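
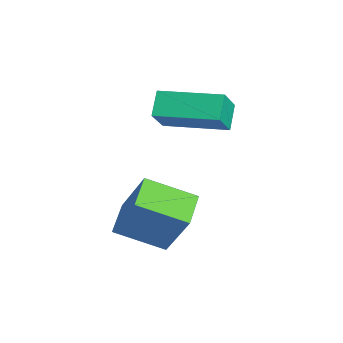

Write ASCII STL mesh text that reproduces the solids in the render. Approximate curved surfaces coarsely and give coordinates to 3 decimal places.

solid 
facet normal -0.542 -0.835 -0.095
outer loop
vertex -2.918 -3.141 2.32
vertex -3.462 -2.699 1.538
vertex -2.369 -3.435 1.772
endloop
endfacet
facet normal 0.518 -0.421 0.745
outer loop
vertex -1.398 -1.941 1.942
vertex -2.918 -3.141 2.32
vertex -2.369 -3.435 1.772
endloop
endfacet
facet normal -0.542 -0.835 -0.095
outer loop
vertex -2.369 -3.435 1.772
vertex -3.462 -2.699 1.538
vertex -2.913 -2.993 0.99
endloop
endfacet
facet normal 0.662 -0.355 -0.661
outer loop
vertex -2.913 -2.993 0.99
vertex -1.398 -1.941 1.942
vertex -2.369 -3.435 1.772
endloop
endfacet
facet normal -0.662 0.355 0.661
outer loop
vertex -2.918 -3.141 2.32
vertex -2.491 -1.205 1.708
vertex -3.462 -2.699 1.538
endloop
endfacet
facet normal 0.518 -0.421 0.745
outer loop
vertex -1.947 -1.647 2.49
vertex -2.918 -3.141 2.32
vertex -1.398 -1.941 1.942
endloop
endfacet
facet normal -0.662 0.355 0.661
outer loop
vertex -1.947 -1.647 2.49
vertex -2.491 -1.205 1.708
vertex -2.918 -3.141 2.32
endloop
endfacet
facet normal -0.518 0.421 -0.745
outer loop
vertex -3.462 -2.699 1.538
vertex -2.491 -1.205 1.708
vertex -2.913 -2.993 0.99
endloop
endfacet
facet normal 0.662 -0.355 -0.661
outer loop
vertex -1.942 -1.499 1.16
vertex -1.398 -1.941 1.942
vertex -2.913 -2.993 0.99
endloop
endfacet
facet normal -0.518 0.421 -0.745
outer loop
vertex -2.913 -2.993 0.99
vertex -2.491 -1.205 1.708
vertex -1.942 -1.499 1.16
endloop
endfacet
facet normal 0.542 0.835 0.095
outer loop
vertex -1.942 -1.499 1.16
vertex -1.947 -1.647 2.49
vertex -1.398 -1.941 1.942
endloop
endfacet
facet normal 0.542 0.835 0.095
outer loop
vertex -2.491 -1.205 1.708
vertex -1.947 -1.647 2.49
vertex -1.942 -1.499 1.16
endloop
endfacet
facet normal -0.451 -0.228 -0.863
outer loop
vertex -0.522 -4.957 -1.041
vertex -1.358 -4.485 -0.729
vertex -0.039 -3.718 -1.621
endloop
endfacet
facet normal 0.828 -0.467 -0.309
outer loop
vertex 0.718 -3.335 -0.171
vertex -0.522 -4.957 -1.041
vertex -0.039 -3.718 -1.621
endloop
endfacet
facet normal -0.451 -0.228 -0.863
outer loop
vertex -0.039 -3.718 -1.621
vertex -1.358 -4.485 -0.729
vertex -0.876 -3.246 -1.308
endloop
endfacet
facet normal 0.333 0.854 -0.399
outer loop
vertex -0.876 -3.246 -1.308
vertex 0.718 -3.335 -0.171
vertex -0.039 -3.718 -1.621
endloop
endfacet
facet normal -0.333 -0.854 0.399
outer loop
vertex -0.522 -4.957 -1.041
vertex -0.601 -4.102 0.721
vertex -1.358 -4.485 -0.729
endloop
endfacet
facet normal 0.828 -0.467 -0.310
outer loop
vertex 0.236 -4.574 0.408
vertex -0.522 -4.957 -1.041
vertex 0.718 -3.335 -0.171
endloop
endfacet
facet normal -0.332 -0.854 0.400
outer loop
vertex 0.236 -4.574 0.408
vertex -0.601 -4.102 0.721
vertex -0.522 -4.957 -1.041
endloop
endfacet
facet normal -0.829 0.467 0.309
outer loop
vertex -1.358 -4.485 -0.729
vertex -0.601 -4.102 0.721
vertex -0.876 -3.246 -1.308
endloop
endfacet
facet normal 0.333 0.854 -0.400
outer loop
vertex -0.118 -2.863 0.141
vertex 0.718 -3.335 -0.171
vertex -0.876 -3.246 -1.308
endloop
endfacet
facet normal -0.828 0.468 0.310
outer loop
vertex -0.876 -3.246 -1.308
vertex -0.601 -4.102 0.721
vertex -0.118 -2.863 0.141
endloop
endfacet
facet normal 0.451 0.228 0.863
outer loop
vertex -0.118 -2.863 0.141
vertex 0.236 -4.574 0.408
vertex 0.718 -3.335 -0.171
endloop
endfacet
facet normal 0.451 0.228 0.863
outer loop
vertex -0.601 -4.102 0.721
vertex 0.236 -4.574 0.408
vertex -0.118 -2.863 0.141
endloop
endfacet

endsolid


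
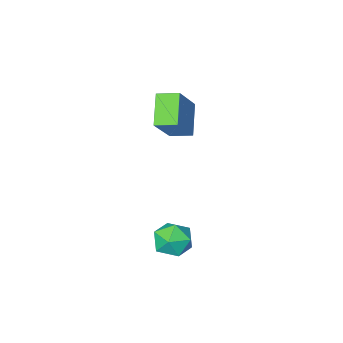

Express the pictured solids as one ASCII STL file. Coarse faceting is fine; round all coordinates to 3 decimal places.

solid 
facet normal -0.711 0.674 0.201
outer loop
vertex -2.626 -4.475 -1.043
vertex -1.622 -3.818 0.299
vertex -2.029 -3.582 -1.926
endloop
endfacet
facet normal -0.557 -0.365 -0.746
outer loop
vertex -1.418 -4.162 -2.099
vertex -2.626 -4.475 -1.043
vertex -2.029 -3.582 -1.926
endloop
endfacet
facet normal -0.711 0.674 0.202
outer loop
vertex -2.029 -3.582 -1.926
vertex -1.622 -3.818 0.299
vertex -1.026 -2.925 -0.584
endloop
endfacet
facet normal 0.429 0.642 -0.635
outer loop
vertex -1.026 -2.925 -0.584
vertex -1.418 -4.162 -2.099
vertex -2.029 -3.582 -1.926
endloop
endfacet
facet normal -0.429 -0.642 0.635
outer loop
vertex -2.626 -4.475 -1.043
vertex -1.011 -4.398 0.126
vertex -1.622 -3.818 0.299
endloop
endfacet
facet normal -0.557 -0.365 -0.746
outer loop
vertex -2.014 -5.055 -1.216
vertex -2.626 -4.475 -1.043
vertex -1.418 -4.162 -2.099
endloop
endfacet
facet normal -0.429 -0.642 0.635
outer loop
vertex -2.014 -5.055 -1.216
vertex -1.011 -4.398 0.126
vertex -2.626 -4.475 -1.043
endloop
endfacet
facet normal 0.558 0.365 0.746
outer loop
vertex -1.622 -3.818 0.299
vertex -1.011 -4.398 0.126
vertex -1.026 -2.925 -0.584
endloop
endfacet
facet normal 0.429 0.642 -0.635
outer loop
vertex -0.414 -3.505 -0.757
vertex -1.418 -4.162 -2.099
vertex -1.026 -2.925 -0.584
endloop
endfacet
facet normal 0.557 0.365 0.746
outer loop
vertex -1.026 -2.925 -0.584
vertex -1.011 -4.398 0.126
vertex -0.414 -3.505 -0.757
endloop
endfacet
facet normal 0.711 -0.674 -0.202
outer loop
vertex -0.414 -3.505 -0.757
vertex -2.014 -5.055 -1.216
vertex -1.418 -4.162 -2.099
endloop
endfacet
facet normal 0.711 -0.674 -0.201
outer loop
vertex -1.011 -4.398 0.126
vertex -2.014 -5.055 -1.216
vertex -0.414 -3.505 -0.757
endloop
endfacet
facet normal 0.506 0.091 0.858
outer loop
vertex 1.279 0.461 -3.442
vertex 0.755 0.01 -3.085
vertex 1.38 -0.311 -3.42
endloop
endfacet
facet normal 0.946 0.132 0.296
outer loop
vertex 1.279 0.461 -3.442
vertex 1.38 -0.311 -3.42
vertex 1.53 0.083 -4.075
endloop
endfacet
facet normal 0.730 0.674 -0.113
outer loop
vertex 1.279 0.461 -3.442
vertex 1.53 0.083 -4.075
vertex 0.998 0.647 -4.143
endloop
endfacet
facet normal 0.155 0.968 0.195
outer loop
vertex 1.279 0.461 -3.442
vertex 0.998 0.647 -4.143
vertex 0.519 0.601 -3.532
endloop
endfacet
facet normal 0.018 0.608 0.794
outer loop
vertex 1.279 0.461 -3.442
vertex 0.519 0.601 -3.532
vertex 0.755 0.01 -3.085
endloop
endfacet
facet normal 0.879 -0.470 -0.082
outer loop
vertex 1.53 0.083 -4.075
vertex 1.38 -0.311 -3.42
vertex 1.161 -0.601 -4.108
endloop
endfacet
facet normal 0.167 -0.537 0.827
outer loop
vertex 1.38 -0.311 -3.42
vertex 0.755 0.01 -3.085
vertex 0.682 -0.647 -3.497
endloop
endfacet
facet normal -0.621 0.300 0.724
outer loop
vertex 0.755 0.01 -3.085
vertex 0.519 0.601 -3.532
vertex 0.15 -0.083 -3.565
endloop
endfacet
facet normal -0.398 0.884 -0.246
outer loop
vertex 0.519 0.601 -3.532
vertex 0.998 0.647 -4.143
vertex 0.3 0.311 -4.22
endloop
endfacet
facet normal 0.528 0.408 -0.745
outer loop
vertex 0.998 0.647 -4.143
vertex 1.53 0.083 -4.075
vertex 0.925 -0.01 -4.555
endloop
endfacet
facet normal -0.155 -0.968 -0.195
outer loop
vertex 0.401 -0.461 -4.198
vertex 1.161 -0.601 -4.108
vertex 0.682 -0.647 -3.497
endloop
endfacet
facet normal -0.730 -0.674 0.113
outer loop
vertex 0.401 -0.461 -4.198
vertex 0.682 -0.647 -3.497
vertex 0.15 -0.083 -3.565
endloop
endfacet
facet normal -0.946 -0.132 -0.296
outer loop
vertex 0.401 -0.461 -4.198
vertex 0.15 -0.083 -3.565
vertex 0.3 0.311 -4.22
endloop
endfacet
facet normal -0.506 -0.091 -0.858
outer loop
vertex 0.401 -0.461 -4.198
vertex 0.3 0.311 -4.22
vertex 0.925 -0.01 -4.555
endloop
endfacet
facet normal -0.018 -0.608 -0.794
outer loop
vertex 0.401 -0.461 -4.198
vertex 0.925 -0.01 -4.555
vertex 1.161 -0.601 -4.108
endloop
endfacet
facet normal 0.398 -0.884 0.246
outer loop
vertex 0.682 -0.647 -3.497
vertex 1.161 -0.601 -4.108
vertex 1.38 -0.311 -3.42
endloop
endfacet
facet normal -0.528 -0.408 0.745
outer loop
vertex 0.15 -0.083 -3.565
vertex 0.682 -0.647 -3.497
vertex 0.755 0.01 -3.085
endloop
endfacet
facet normal -0.879 0.470 0.082
outer loop
vertex 0.3 0.311 -4.22
vertex 0.15 -0.083 -3.565
vertex 0.519 0.601 -3.532
endloop
endfacet
facet normal -0.167 0.537 -0.827
outer loop
vertex 0.925 -0.01 -4.555
vertex 0.3 0.311 -4.22
vertex 0.998 0.647 -4.143
endloop
endfacet
facet normal 0.621 -0.300 -0.724
outer loop
vertex 1.161 -0.601 -4.108
vertex 0.925 -0.01 -4.555
vertex 1.53 0.083 -4.075
endloop
endfacet

endsolid


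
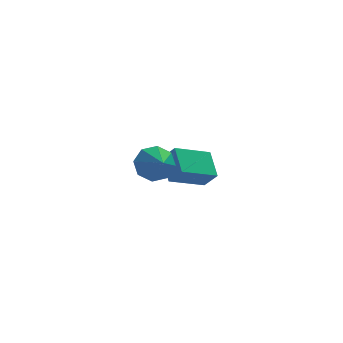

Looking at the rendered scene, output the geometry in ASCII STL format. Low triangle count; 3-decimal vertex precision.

solid 
facet normal -0.504 0.410 -0.760
outer loop
vertex 0.296 2.691 -4.129
vertex 0.076 4.145 -3.199
vertex 2.159 3.487 -4.934
endloop
endfacet
facet normal 0.126 -0.836 -0.534
outer loop
vertex 2.764 2.995 -4.021
vertex 0.296 2.691 -4.129
vertex 2.159 3.487 -4.934
endloop
endfacet
facet normal -0.504 0.410 -0.760
outer loop
vertex 2.159 3.487 -4.934
vertex 0.076 4.145 -3.199
vertex 1.939 4.941 -4.004
endloop
endfacet
facet normal 0.854 0.365 -0.369
outer loop
vertex 1.939 4.941 -4.004
vertex 2.764 2.995 -4.021
vertex 2.159 3.487 -4.934
endloop
endfacet
facet normal -0.854 -0.365 0.369
outer loop
vertex 0.296 2.691 -4.129
vertex 0.681 3.653 -2.286
vertex 0.076 4.145 -3.199
endloop
endfacet
facet normal 0.126 -0.836 -0.534
outer loop
vertex 0.901 2.199 -3.216
vertex 0.296 2.691 -4.129
vertex 2.764 2.995 -4.021
endloop
endfacet
facet normal -0.854 -0.365 0.369
outer loop
vertex 0.901 2.199 -3.216
vertex 0.681 3.653 -2.286
vertex 0.296 2.691 -4.129
endloop
endfacet
facet normal -0.126 0.836 0.534
outer loop
vertex 0.076 4.145 -3.199
vertex 0.681 3.653 -2.286
vertex 1.939 4.941 -4.004
endloop
endfacet
facet normal 0.854 0.365 -0.369
outer loop
vertex 2.544 4.449 -3.091
vertex 2.764 2.995 -4.021
vertex 1.939 4.941 -4.004
endloop
endfacet
facet normal -0.126 0.836 0.534
outer loop
vertex 1.939 4.941 -4.004
vertex 0.681 3.653 -2.286
vertex 2.544 4.449 -3.091
endloop
endfacet
facet normal 0.504 -0.410 0.760
outer loop
vertex 2.544 4.449 -3.091
vertex 0.901 2.199 -3.216
vertex 2.764 2.995 -4.021
endloop
endfacet
facet normal 0.504 -0.410 0.760
outer loop
vertex 0.681 3.653 -2.286
vertex 0.901 2.199 -3.216
vertex 2.544 4.449 -3.091
endloop
endfacet
facet normal -0.262 0.843 -0.470
outer loop
vertex -0.167 -2.441 -1.056
vertex -0.757 -2.165 -0.232
vertex 0.243 -2.011 -0.514
endloop
endfacet
facet normal 0.802 -0.579 -0.147
outer loop
vertex -0.167 -2.441 -1.056
vertex 0.243 -2.011 -0.514
vertex -0.443 -3.175 0.332
endloop
endfacet
facet normal -0.263 0.842 -0.471
outer loop
vertex 0.243 -2.011 -0.514
vertex -0.757 -2.165 -0.232
vertex 0.066 -1.671 0.192
endloop
endfacet
facet normal 0.895 -0.270 0.354
outer loop
vertex 0.243 -2.011 -0.514
vertex 0.066 -1.671 0.192
vertex -0.443 -3.175 0.332
endloop
endfacet
facet normal -0.263 0.842 -0.471
outer loop
vertex 0.066 -1.671 0.192
vertex -0.757 -2.165 -0.232
vertex -0.592 -1.62 0.65
endloop
endfacet
facet normal 0.562 -0.114 0.820
outer loop
vertex 0.066 -1.671 0.192
vertex -0.592 -1.62 0.65
vertex -0.443 -3.175 0.332
endloop
endfacet
facet normal -0.262 0.842 -0.471
outer loop
vertex -0.592 -1.62 0.65
vertex -0.757 -2.165 -0.232
vertex -1.347 -1.888 0.591
endloop
endfacet
facet normal -0.005 -0.201 0.980
outer loop
vertex -0.592 -1.62 0.65
vertex -1.347 -1.888 0.591
vertex -0.443 -3.175 0.332
endloop
endfacet
facet normal -0.261 0.843 -0.471
outer loop
vertex -1.347 -1.888 0.591
vertex -0.757 -2.165 -0.232
vertex -1.757 -2.318 0.049
endloop
endfacet
facet normal -0.473 -0.481 0.739
outer loop
vertex -1.347 -1.888 0.591
vertex -1.757 -2.318 0.049
vertex -0.443 -3.175 0.332
endloop
endfacet
facet normal -0.261 0.843 -0.471
outer loop
vertex -1.757 -2.318 0.049
vertex -0.757 -2.165 -0.232
vertex -1.581 -2.658 -0.657
endloop
endfacet
facet normal -0.566 -0.789 0.239
outer loop
vertex -1.757 -2.318 0.049
vertex -1.581 -2.658 -0.657
vertex -0.443 -3.175 0.332
endloop
endfacet
facet normal -0.262 0.843 -0.470
outer loop
vertex -1.581 -2.658 -0.657
vertex -0.757 -2.165 -0.232
vertex -0.922 -2.709 -1.115
endloop
endfacet
facet normal -0.232 -0.946 -0.228
outer loop
vertex -1.581 -2.658 -0.657
vertex -0.922 -2.709 -1.115
vertex -0.443 -3.175 0.332
endloop
endfacet
facet normal -0.262 0.843 -0.470
outer loop
vertex -0.922 -2.709 -1.115
vertex -0.757 -2.165 -0.232
vertex -0.167 -2.441 -1.056
endloop
endfacet
facet normal 0.335 -0.859 -0.388
outer loop
vertex -0.922 -2.709 -1.115
vertex -0.167 -2.441 -1.056
vertex -0.443 -3.175 0.332
endloop
endfacet

endsolid


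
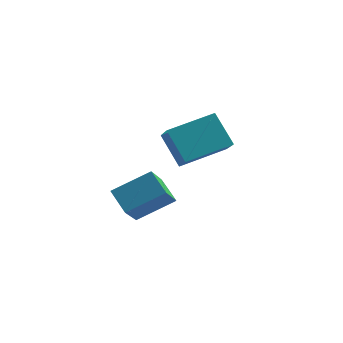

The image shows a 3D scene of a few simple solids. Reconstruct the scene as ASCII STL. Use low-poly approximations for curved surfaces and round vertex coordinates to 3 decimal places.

solid 
facet normal -0.798 -0.381 -0.467
outer loop
vertex 1.534 -3.555 -0.526
vertex 0.864 -2.884 0.071
vertex 1.663 -2.371 -1.711
endloop
endfacet
facet normal 0.597 -0.599 -0.533
outer loop
vertex 2.996 -1.736 -0.931
vertex 1.534 -3.555 -0.526
vertex 1.663 -2.371 -1.711
endloop
endfacet
facet normal -0.798 -0.380 -0.467
outer loop
vertex 1.663 -2.371 -1.711
vertex 0.864 -2.884 0.071
vertex 0.994 -1.701 -1.114
endloop
endfacet
facet normal 0.077 0.705 -0.705
outer loop
vertex 0.994 -1.701 -1.114
vertex 2.996 -1.736 -0.931
vertex 1.663 -2.371 -1.711
endloop
endfacet
facet normal -0.077 -0.705 0.705
outer loop
vertex 1.534 -3.555 -0.526
vertex 2.197 -2.249 0.851
vertex 0.864 -2.884 0.071
endloop
endfacet
facet normal 0.598 -0.599 -0.533
outer loop
vertex 2.866 -2.919 0.254
vertex 1.534 -3.555 -0.526
vertex 2.996 -1.736 -0.931
endloop
endfacet
facet normal -0.076 -0.705 0.705
outer loop
vertex 2.866 -2.919 0.254
vertex 2.197 -2.249 0.851
vertex 1.534 -3.555 -0.526
endloop
endfacet
facet normal -0.597 0.599 0.533
outer loop
vertex 0.864 -2.884 0.071
vertex 2.197 -2.249 0.851
vertex 0.994 -1.701 -1.114
endloop
endfacet
facet normal 0.077 0.704 -0.706
outer loop
vertex 2.326 -1.065 -0.334
vertex 2.996 -1.736 -0.931
vertex 0.994 -1.701 -1.114
endloop
endfacet
facet normal -0.598 0.599 0.533
outer loop
vertex 0.994 -1.701 -1.114
vertex 2.197 -2.249 0.851
vertex 2.326 -1.065 -0.334
endloop
endfacet
facet normal 0.798 0.381 0.468
outer loop
vertex 2.326 -1.065 -0.334
vertex 2.866 -2.919 0.254
vertex 2.996 -1.736 -0.931
endloop
endfacet
facet normal 0.798 0.381 0.467
outer loop
vertex 2.197 -2.249 0.851
vertex 2.866 -2.919 0.254
vertex 2.326 -1.065 -0.334
endloop
endfacet
facet normal -0.800 -0.554 -0.233
outer loop
vertex 3.049 -0.292 0.199
vertex 2.219 0.422 1.352
vertex 2.631 0.696 -0.715
endloop
endfacet
facet normal 0.522 -0.449 -0.725
outer loop
vertex 4.221 1.798 -0.252
vertex 3.049 -0.292 0.199
vertex 2.631 0.696 -0.715
endloop
endfacet
facet normal -0.799 -0.554 -0.233
outer loop
vertex 2.631 0.696 -0.715
vertex 2.219 0.422 1.352
vertex 1.8 1.41 0.437
endloop
endfacet
facet normal -0.297 0.701 -0.649
outer loop
vertex 1.8 1.41 0.437
vertex 4.221 1.798 -0.252
vertex 2.631 0.696 -0.715
endloop
endfacet
facet normal 0.297 -0.701 0.648
outer loop
vertex 3.049 -0.292 0.199
vertex 3.809 1.524 1.815
vertex 2.219 0.422 1.352
endloop
endfacet
facet normal 0.523 -0.449 -0.725
outer loop
vertex 4.64 0.81 0.663
vertex 3.049 -0.292 0.199
vertex 4.221 1.798 -0.252
endloop
endfacet
facet normal 0.297 -0.701 0.648
outer loop
vertex 4.64 0.81 0.663
vertex 3.809 1.524 1.815
vertex 3.049 -0.292 0.199
endloop
endfacet
facet normal -0.522 0.449 0.725
outer loop
vertex 2.219 0.422 1.352
vertex 3.809 1.524 1.815
vertex 1.8 1.41 0.437
endloop
endfacet
facet normal -0.297 0.701 -0.648
outer loop
vertex 3.391 2.512 0.901
vertex 4.221 1.798 -0.252
vertex 1.8 1.41 0.437
endloop
endfacet
facet normal -0.523 0.449 0.725
outer loop
vertex 1.8 1.41 0.437
vertex 3.809 1.524 1.815
vertex 3.391 2.512 0.901
endloop
endfacet
facet normal 0.799 0.554 0.232
outer loop
vertex 3.391 2.512 0.901
vertex 4.64 0.81 0.663
vertex 4.221 1.798 -0.252
endloop
endfacet
facet normal 0.799 0.554 0.233
outer loop
vertex 3.809 1.524 1.815
vertex 4.64 0.81 0.663
vertex 3.391 2.512 0.901
endloop
endfacet

endsolid


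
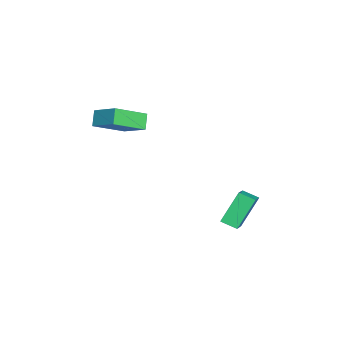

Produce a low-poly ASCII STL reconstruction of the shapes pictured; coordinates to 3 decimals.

solid 
facet normal -0.840 0.086 -0.536
outer loop
vertex -0.951 3.527 -2.018
vertex -0.654 4.404 -2.342
vertex -0.018 2.618 -3.627
endloop
endfacet
facet normal -0.302 -0.894 0.330
outer loop
vertex 1.754 2.436 -2.498
vertex -0.951 3.527 -2.018
vertex -0.018 2.618 -3.627
endloop
endfacet
facet normal -0.840 0.086 -0.535
outer loop
vertex -0.018 2.618 -3.627
vertex -0.654 4.404 -2.342
vertex 0.278 3.494 -3.951
endloop
endfacet
facet normal 0.450 -0.440 -0.777
outer loop
vertex 0.278 3.494 -3.951
vertex 1.754 2.436 -2.498
vertex -0.018 2.618 -3.627
endloop
endfacet
facet normal -0.450 0.440 0.777
outer loop
vertex -0.951 3.527 -2.018
vertex 1.118 4.222 -1.213
vertex -0.654 4.404 -2.342
endloop
endfacet
facet normal -0.302 -0.894 0.331
outer loop
vertex 0.822 3.346 -0.889
vertex -0.951 3.527 -2.018
vertex 1.754 2.436 -2.498
endloop
endfacet
facet normal -0.450 0.440 0.777
outer loop
vertex 0.822 3.346 -0.889
vertex 1.118 4.222 -1.213
vertex -0.951 3.527 -2.018
endloop
endfacet
facet normal 0.302 0.894 -0.330
outer loop
vertex -0.654 4.404 -2.342
vertex 1.118 4.222 -1.213
vertex 0.278 3.494 -3.951
endloop
endfacet
facet normal 0.450 -0.440 -0.777
outer loop
vertex 2.051 3.313 -2.822
vertex 1.754 2.436 -2.498
vertex 0.278 3.494 -3.951
endloop
endfacet
facet normal 0.302 0.894 -0.330
outer loop
vertex 0.278 3.494 -3.951
vertex 1.118 4.222 -1.213
vertex 2.051 3.313 -2.822
endloop
endfacet
facet normal 0.840 -0.087 0.536
outer loop
vertex 2.051 3.313 -2.822
vertex 0.822 3.346 -0.889
vertex 1.754 2.436 -2.498
endloop
endfacet
facet normal 0.840 -0.086 0.536
outer loop
vertex 1.118 4.222 -1.213
vertex 0.822 3.346 -0.889
vertex 2.051 3.313 -2.822
endloop
endfacet
facet normal -0.476 0.734 -0.484
outer loop
vertex -2.07 -2.675 2.893
vertex -1.096 -1.496 3.724
vertex -1.378 -2.719 2.145
endloop
endfacet
facet normal -0.560 -0.677 -0.478
outer loop
vertex -0.364 -4.284 3.176
vertex -2.07 -2.675 2.893
vertex -1.378 -2.719 2.145
endloop
endfacet
facet normal -0.475 0.735 -0.484
outer loop
vertex -1.378 -2.719 2.145
vertex -1.096 -1.496 3.724
vertex -0.404 -1.541 2.976
endloop
endfacet
facet normal 0.678 -0.044 -0.733
outer loop
vertex -0.404 -1.541 2.976
vertex -0.364 -4.284 3.176
vertex -1.378 -2.719 2.145
endloop
endfacet
facet normal -0.678 0.044 0.733
outer loop
vertex -2.07 -2.675 2.893
vertex -0.082 -3.061 4.755
vertex -1.096 -1.496 3.724
endloop
endfacet
facet normal -0.560 -0.677 -0.477
outer loop
vertex -1.056 -4.239 3.924
vertex -2.07 -2.675 2.893
vertex -0.364 -4.284 3.176
endloop
endfacet
facet normal -0.678 0.044 0.733
outer loop
vertex -1.056 -4.239 3.924
vertex -0.082 -3.061 4.755
vertex -2.07 -2.675 2.893
endloop
endfacet
facet normal 0.560 0.677 0.477
outer loop
vertex -1.096 -1.496 3.724
vertex -0.082 -3.061 4.755
vertex -0.404 -1.541 2.976
endloop
endfacet
facet normal 0.678 -0.044 -0.733
outer loop
vertex 0.61 -3.105 4.007
vertex -0.364 -4.284 3.176
vertex -0.404 -1.541 2.976
endloop
endfacet
facet normal 0.559 0.677 0.478
outer loop
vertex -0.404 -1.541 2.976
vertex -0.082 -3.061 4.755
vertex 0.61 -3.105 4.007
endloop
endfacet
facet normal 0.476 -0.734 0.484
outer loop
vertex 0.61 -3.105 4.007
vertex -1.056 -4.239 3.924
vertex -0.364 -4.284 3.176
endloop
endfacet
facet normal 0.476 -0.735 0.484
outer loop
vertex -0.082 -3.061 4.755
vertex -1.056 -4.239 3.924
vertex 0.61 -3.105 4.007
endloop
endfacet

endsolid


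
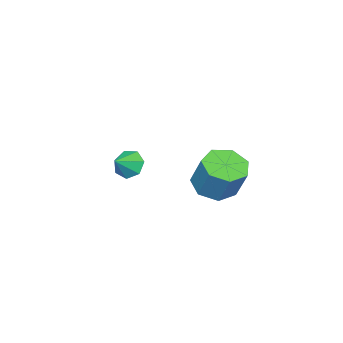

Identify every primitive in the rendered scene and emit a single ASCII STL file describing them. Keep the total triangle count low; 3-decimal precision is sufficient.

solid 
facet normal -0.205 -0.445 -0.872
outer loop
vertex 0.398 2.703 -0.9
vertex -0.261 2.059 -0.417
vertex -0.457 2.987 -0.844
endloop
endfacet
facet normal 0.247 0.839 -0.486
outer loop
vertex 0.398 2.703 -0.9
vertex -0.457 2.987 -0.844
vertex 0.759 3.485 0.634
endloop
endfacet
facet normal 0.247 0.839 -0.485
outer loop
vertex 0.759 3.485 0.634
vertex -0.457 2.987 -0.844
vertex -0.095 3.769 0.691
endloop
endfacet
facet normal 0.206 0.444 0.872
outer loop
vertex 0.759 3.485 0.634
vertex -0.095 3.769 0.691
vertex 0.101 2.841 1.117
endloop
endfacet
facet normal -0.206 -0.445 -0.872
outer loop
vertex -0.457 2.987 -0.844
vertex -0.261 2.059 -0.417
vertex -1.164 2.573 -0.466
endloop
endfacet
facet normal -0.586 0.769 -0.254
outer loop
vertex -0.457 2.987 -0.844
vertex -1.164 2.573 -0.466
vertex -0.095 3.769 0.691
endloop
endfacet
facet normal -0.587 0.769 -0.253
outer loop
vertex -0.095 3.769 0.691
vertex -1.164 2.573 -0.466
vertex -0.802 3.354 1.069
endloop
endfacet
facet normal 0.206 0.444 0.872
outer loop
vertex -0.095 3.769 0.691
vertex -0.802 3.354 1.069
vertex 0.101 2.841 1.117
endloop
endfacet
facet normal -0.205 -0.443 -0.872
outer loop
vertex -1.164 2.573 -0.466
vertex -0.261 2.059 -0.417
vertex -1.191 1.771 -0.052
endloop
endfacet
facet normal -0.978 0.120 0.169
outer loop
vertex -1.164 2.573 -0.466
vertex -1.191 1.771 -0.052
vertex -0.802 3.354 1.069
endloop
endfacet
facet normal -0.978 0.120 0.169
outer loop
vertex -0.802 3.354 1.069
vertex -1.191 1.771 -0.052
vertex -0.829 2.553 1.483
endloop
endfacet
facet normal 0.206 0.444 0.872
outer loop
vertex -0.802 3.354 1.069
vertex -0.829 2.553 1.483
vertex 0.101 2.841 1.117
endloop
endfacet
facet normal -0.205 -0.444 -0.872
outer loop
vertex -1.191 1.771 -0.052
vertex -0.261 2.059 -0.417
vertex -0.517 1.187 0.087
endloop
endfacet
facet normal -0.633 -0.619 0.465
outer loop
vertex -1.191 1.771 -0.052
vertex -0.517 1.187 0.087
vertex -0.829 2.553 1.483
endloop
endfacet
facet normal -0.633 -0.619 0.464
outer loop
vertex -0.829 2.553 1.483
vertex -0.517 1.187 0.087
vertex -0.156 1.969 1.622
endloop
endfacet
facet normal 0.206 0.444 0.872
outer loop
vertex -0.829 2.553 1.483
vertex -0.156 1.969 1.622
vertex 0.101 2.841 1.117
endloop
endfacet
facet normal -0.206 -0.444 -0.872
outer loop
vertex -0.517 1.187 0.087
vertex -0.261 2.059 -0.417
vertex 0.349 1.259 -0.154
endloop
endfacet
facet normal 0.188 -0.892 0.410
outer loop
vertex -0.517 1.187 0.087
vertex 0.349 1.259 -0.154
vertex -0.156 1.969 1.622
endloop
endfacet
facet normal 0.188 -0.892 0.410
outer loop
vertex -0.156 1.969 1.622
vertex 0.349 1.259 -0.154
vertex 0.711 2.041 1.381
endloop
endfacet
facet normal 0.205 0.444 0.872
outer loop
vertex -0.156 1.969 1.622
vertex 0.711 2.041 1.381
vertex 0.101 2.841 1.117
endloop
endfacet
facet normal -0.205 -0.443 -0.873
outer loop
vertex 0.349 1.259 -0.154
vertex -0.261 2.059 -0.417
vertex 0.757 1.934 -0.593
endloop
endfacet
facet normal 0.868 -0.494 0.047
outer loop
vertex 0.349 1.259 -0.154
vertex 0.757 1.934 -0.593
vertex 0.711 2.041 1.381
endloop
endfacet
facet normal 0.869 -0.493 0.047
outer loop
vertex 0.711 2.041 1.381
vertex 0.757 1.934 -0.593
vertex 1.118 2.716 0.942
endloop
endfacet
facet normal 0.205 0.444 0.872
outer loop
vertex 0.711 2.041 1.381
vertex 1.118 2.716 0.942
vertex 0.101 2.841 1.117
endloop
endfacet
facet normal -0.205 -0.444 -0.872
outer loop
vertex 0.757 1.934 -0.593
vertex -0.261 2.059 -0.417
vertex 0.398 2.703 -0.9
endloop
endfacet
facet normal 0.894 0.277 -0.351
outer loop
vertex 0.757 1.934 -0.593
vertex 0.398 2.703 -0.9
vertex 1.118 2.716 0.942
endloop
endfacet
facet normal 0.894 0.277 -0.352
outer loop
vertex 1.118 2.716 0.942
vertex 0.398 2.703 -0.9
vertex 0.759 3.485 0.634
endloop
endfacet
facet normal 0.205 0.445 0.872
outer loop
vertex 1.118 2.716 0.942
vertex 0.759 3.485 0.634
vertex 0.101 2.841 1.117
endloop
endfacet
facet normal -0.849 0.052 -0.527
outer loop
vertex 0.042 -2.236 -1.317
vertex -0.372 -2.412 -0.667
vertex -0.16 -1.701 -0.939
endloop
endfacet
facet normal 0.832 0.493 -0.253
outer loop
vertex 0.042 -2.236 -1.317
vertex -0.16 -1.701 -0.939
vertex 0.552 -2.468 -0.093
endloop
endfacet
facet normal -0.848 0.051 -0.527
outer loop
vertex -0.16 -1.701 -0.939
vertex -0.372 -2.412 -0.667
vertex -0.522 -1.701 -0.357
endloop
endfacet
facet normal 0.500 0.808 0.311
outer loop
vertex -0.16 -1.701 -0.939
vertex -0.522 -1.701 -0.357
vertex 0.552 -2.468 -0.093
endloop
endfacet
facet normal -0.848 0.051 -0.527
outer loop
vertex -0.522 -1.701 -0.357
vertex -0.372 -2.412 -0.667
vertex -0.771 -2.237 -0.008
endloop
endfacet
facet normal 0.141 0.493 0.858
outer loop
vertex -0.522 -1.701 -0.357
vertex -0.771 -2.237 -0.008
vertex 0.552 -2.468 -0.093
endloop
endfacet
facet normal -0.848 0.052 -0.527
outer loop
vertex -0.771 -2.237 -0.008
vertex -0.372 -2.412 -0.667
vertex -0.72 -2.904 -0.156
endloop
endfacet
facet normal 0.025 -0.215 0.976
outer loop
vertex -0.771 -2.237 -0.008
vertex -0.72 -2.904 -0.156
vertex 0.552 -2.468 -0.093
endloop
endfacet
facet normal -0.848 0.052 -0.527
outer loop
vertex -0.72 -2.904 -0.156
vertex -0.372 -2.412 -0.667
vertex -0.407 -3.201 -0.689
endloop
endfacet
facet normal 0.239 -0.782 0.576
outer loop
vertex -0.72 -2.904 -0.156
vertex -0.407 -3.201 -0.689
vertex 0.552 -2.468 -0.093
endloop
endfacet
facet normal -0.848 0.052 -0.527
outer loop
vertex -0.407 -3.201 -0.689
vertex -0.372 -2.412 -0.667
vertex -0.068 -2.904 -1.205
endloop
endfacet
facet normal 0.623 -0.781 -0.041
outer loop
vertex -0.407 -3.201 -0.689
vertex -0.068 -2.904 -1.205
vertex 0.552 -2.468 -0.093
endloop
endfacet
facet normal -0.849 0.051 -0.527
outer loop
vertex -0.068 -2.904 -1.205
vertex -0.372 -2.412 -0.667
vertex 0.042 -2.236 -1.317
endloop
endfacet
facet normal 0.886 -0.215 -0.410
outer loop
vertex -0.068 -2.904 -1.205
vertex 0.042 -2.236 -1.317
vertex 0.552 -2.468 -0.093
endloop
endfacet

endsolid


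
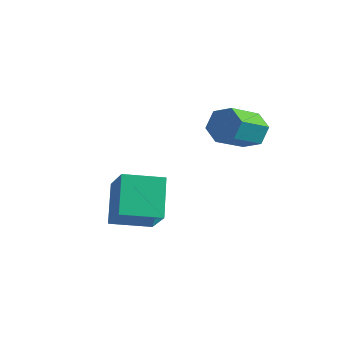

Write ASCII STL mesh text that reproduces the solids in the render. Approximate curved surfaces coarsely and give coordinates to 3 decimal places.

solid 
facet normal -0.682 -0.705 0.194
outer loop
vertex 0.445 -1.32 -1.283
vertex -0.873 -0.46 -2.792
vertex 1.33 -2.587 -2.778
endloop
endfacet
facet normal 0.604 -0.395 0.692
outer loop
vertex 2.633 -1.24 -3.148
vertex 0.445 -1.32 -1.283
vertex 1.33 -2.587 -2.778
endloop
endfacet
facet normal -0.682 -0.705 0.194
outer loop
vertex 1.33 -2.587 -2.778
vertex -0.873 -0.46 -2.792
vertex 0.012 -1.727 -4.287
endloop
endfacet
facet normal 0.412 -0.589 -0.695
outer loop
vertex 0.012 -1.727 -4.287
vertex 2.633 -1.24 -3.148
vertex 1.33 -2.587 -2.778
endloop
endfacet
facet normal -0.412 0.589 0.695
outer loop
vertex 0.445 -1.32 -1.283
vertex 0.43 0.887 -3.162
vertex -0.873 -0.46 -2.792
endloop
endfacet
facet normal 0.604 -0.395 0.692
outer loop
vertex 1.748 0.027 -1.653
vertex 0.445 -1.32 -1.283
vertex 2.633 -1.24 -3.148
endloop
endfacet
facet normal -0.412 0.589 0.695
outer loop
vertex 1.748 0.027 -1.653
vertex 0.43 0.887 -3.162
vertex 0.445 -1.32 -1.283
endloop
endfacet
facet normal -0.604 0.395 -0.692
outer loop
vertex -0.873 -0.46 -2.792
vertex 0.43 0.887 -3.162
vertex 0.012 -1.727 -4.287
endloop
endfacet
facet normal 0.412 -0.589 -0.695
outer loop
vertex 1.315 -0.38 -4.657
vertex 2.633 -1.24 -3.148
vertex 0.012 -1.727 -4.287
endloop
endfacet
facet normal -0.604 0.395 -0.692
outer loop
vertex 0.012 -1.727 -4.287
vertex 0.43 0.887 -3.162
vertex 1.315 -0.38 -4.657
endloop
endfacet
facet normal 0.682 0.705 -0.194
outer loop
vertex 1.315 -0.38 -4.657
vertex 1.748 0.027 -1.653
vertex 2.633 -1.24 -3.148
endloop
endfacet
facet normal 0.682 0.705 -0.194
outer loop
vertex 0.43 0.887 -3.162
vertex 1.748 0.027 -1.653
vertex 1.315 -0.38 -4.657
endloop
endfacet
facet normal 0.125 0.855 -0.504
outer loop
vertex 4.681 3.203 0.993
vertex 3.848 3.078 0.574
vertex 3.9 3.549 1.386
endloop
endfacet
facet normal 0.543 0.366 0.756
outer loop
vertex 4.681 3.203 0.993
vertex 3.9 3.549 1.386
vertex 4.444 1.587 1.945
endloop
endfacet
facet normal 0.543 0.366 0.756
outer loop
vertex 4.444 1.587 1.945
vertex 3.9 3.549 1.386
vertex 3.663 1.933 2.338
endloop
endfacet
facet normal -0.125 -0.855 0.504
outer loop
vertex 4.444 1.587 1.945
vertex 3.663 1.933 2.338
vertex 3.612 1.462 1.526
endloop
endfacet
facet normal 0.125 0.855 -0.504
outer loop
vertex 3.9 3.549 1.386
vertex 3.848 3.078 0.574
vertex 3.068 3.424 0.967
endloop
endfacet
facet normal -0.448 0.502 0.740
outer loop
vertex 3.9 3.549 1.386
vertex 3.068 3.424 0.967
vertex 3.663 1.933 2.338
endloop
endfacet
facet normal -0.448 0.502 0.740
outer loop
vertex 3.663 1.933 2.338
vertex 3.068 3.424 0.967
vertex 2.831 1.808 1.919
endloop
endfacet
facet normal -0.125 -0.855 0.504
outer loop
vertex 3.663 1.933 2.338
vertex 2.831 1.808 1.919
vertex 3.612 1.462 1.526
endloop
endfacet
facet normal 0.125 0.855 -0.504
outer loop
vertex 3.068 3.424 0.967
vertex 3.848 3.078 0.574
vertex 3.016 2.953 0.155
endloop
endfacet
facet normal -0.991 0.136 -0.016
outer loop
vertex 3.068 3.424 0.967
vertex 3.016 2.953 0.155
vertex 2.831 1.808 1.919
endloop
endfacet
facet normal -0.991 0.136 -0.016
outer loop
vertex 2.831 1.808 1.919
vertex 3.016 2.953 0.155
vertex 2.779 1.337 1.107
endloop
endfacet
facet normal -0.125 -0.855 0.504
outer loop
vertex 2.831 1.808 1.919
vertex 2.779 1.337 1.107
vertex 3.612 1.462 1.526
endloop
endfacet
facet normal 0.125 0.855 -0.504
outer loop
vertex 3.016 2.953 0.155
vertex 3.848 3.078 0.574
vertex 3.797 2.607 -0.238
endloop
endfacet
facet normal -0.543 -0.366 -0.756
outer loop
vertex 3.016 2.953 0.155
vertex 3.797 2.607 -0.238
vertex 2.779 1.337 1.107
endloop
endfacet
facet normal -0.543 -0.366 -0.756
outer loop
vertex 2.779 1.337 1.107
vertex 3.797 2.607 -0.238
vertex 3.56 0.991 0.714
endloop
endfacet
facet normal -0.125 -0.855 0.504
outer loop
vertex 2.779 1.337 1.107
vertex 3.56 0.991 0.714
vertex 3.612 1.462 1.526
endloop
endfacet
facet normal 0.125 0.855 -0.504
outer loop
vertex 3.797 2.607 -0.238
vertex 3.848 3.078 0.574
vertex 4.629 2.732 0.181
endloop
endfacet
facet normal 0.448 -0.502 -0.740
outer loop
vertex 3.797 2.607 -0.238
vertex 4.629 2.732 0.181
vertex 3.56 0.991 0.714
endloop
endfacet
facet normal 0.448 -0.502 -0.740
outer loop
vertex 3.56 0.991 0.714
vertex 4.629 2.732 0.181
vertex 4.392 1.116 1.133
endloop
endfacet
facet normal -0.125 -0.855 0.504
outer loop
vertex 3.56 0.991 0.714
vertex 4.392 1.116 1.133
vertex 3.612 1.462 1.526
endloop
endfacet
facet normal 0.125 0.855 -0.504
outer loop
vertex 4.629 2.732 0.181
vertex 3.848 3.078 0.574
vertex 4.681 3.203 0.993
endloop
endfacet
facet normal 0.991 -0.136 0.016
outer loop
vertex 4.629 2.732 0.181
vertex 4.681 3.203 0.993
vertex 4.392 1.116 1.133
endloop
endfacet
facet normal 0.991 -0.136 0.016
outer loop
vertex 4.392 1.116 1.133
vertex 4.681 3.203 0.993
vertex 4.444 1.587 1.945
endloop
endfacet
facet normal -0.125 -0.855 0.504
outer loop
vertex 4.392 1.116 1.133
vertex 4.444 1.587 1.945
vertex 3.612 1.462 1.526
endloop
endfacet

endsolid


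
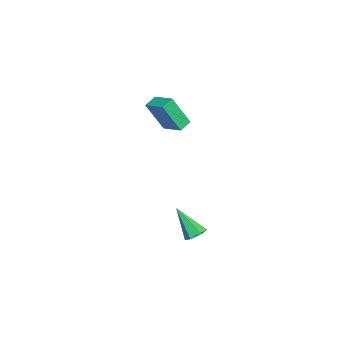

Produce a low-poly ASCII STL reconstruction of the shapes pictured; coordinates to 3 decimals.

solid 
facet normal 0.326 0.518 -0.791
outer loop
vertex 4.669 0.763 -3.137
vertex 4.23 0.477 -3.505
vertex 4.089 1.024 -3.205
endloop
endfacet
facet normal 0.169 0.583 0.795
outer loop
vertex 4.669 0.763 -3.137
vertex 4.089 1.024 -3.205
vertex 3.59 -0.537 -1.955
endloop
endfacet
facet normal 0.327 0.518 -0.790
outer loop
vertex 4.089 1.024 -3.205
vertex 4.23 0.477 -3.505
vertex 3.651 0.739 -3.573
endloop
endfacet
facet normal -0.715 0.562 0.416
outer loop
vertex 4.089 1.024 -3.205
vertex 3.651 0.739 -3.573
vertex 3.59 -0.537 -1.955
endloop
endfacet
facet normal 0.327 0.517 -0.791
outer loop
vertex 3.651 0.739 -3.573
vertex 4.23 0.477 -3.505
vertex 3.792 0.191 -3.873
endloop
endfacet
facet normal -0.973 -0.161 -0.164
outer loop
vertex 3.651 0.739 -3.573
vertex 3.792 0.191 -3.873
vertex 3.59 -0.537 -1.955
endloop
endfacet
facet normal 0.327 0.518 -0.791
outer loop
vertex 3.792 0.191 -3.873
vertex 4.23 0.477 -3.505
vertex 4.372 -0.071 -3.805
endloop
endfacet
facet normal -0.348 -0.864 -0.365
outer loop
vertex 3.792 0.191 -3.873
vertex 4.372 -0.071 -3.805
vertex 3.59 -0.537 -1.955
endloop
endfacet
facet normal 0.327 0.518 -0.791
outer loop
vertex 4.372 -0.071 -3.805
vertex 4.23 0.477 -3.505
vertex 4.81 0.215 -3.437
endloop
endfacet
facet normal 0.538 -0.843 0.015
outer loop
vertex 4.372 -0.071 -3.805
vertex 4.81 0.215 -3.437
vertex 3.59 -0.537 -1.955
endloop
endfacet
facet normal 0.326 0.517 -0.791
outer loop
vertex 4.81 0.215 -3.437
vertex 4.23 0.477 -3.505
vertex 4.669 0.763 -3.137
endloop
endfacet
facet normal 0.796 -0.120 0.594
outer loop
vertex 4.81 0.215 -3.437
vertex 4.669 0.763 -3.137
vertex 3.59 -0.537 -1.955
endloop
endfacet
facet normal -0.727 0.574 0.376
outer loop
vertex 0.171 -1.738 4.217
vertex 1.075 -0.835 4.585
vertex -0.024 -0.82 2.44
endloop
endfacet
facet normal -0.680 -0.679 -0.276
outer loop
vertex 0.565 -1.285 2.135
vertex 0.171 -1.738 4.217
vertex -0.024 -0.82 2.44
endloop
endfacet
facet normal -0.727 0.575 0.376
outer loop
vertex -0.024 -0.82 2.44
vertex 1.075 -0.835 4.585
vertex 0.881 0.083 2.808
endloop
endfacet
facet normal -0.097 0.457 -0.884
outer loop
vertex 0.881 0.083 2.808
vertex 0.565 -1.285 2.135
vertex -0.024 -0.82 2.44
endloop
endfacet
facet normal 0.097 -0.457 0.884
outer loop
vertex 0.171 -1.738 4.217
vertex 1.664 -1.3 4.28
vertex 1.075 -0.835 4.585
endloop
endfacet
facet normal -0.680 -0.679 -0.276
outer loop
vertex 0.759 -2.203 3.912
vertex 0.171 -1.738 4.217
vertex 0.565 -1.285 2.135
endloop
endfacet
facet normal 0.097 -0.457 0.884
outer loop
vertex 0.759 -2.203 3.912
vertex 1.664 -1.3 4.28
vertex 0.171 -1.738 4.217
endloop
endfacet
facet normal 0.680 0.679 0.277
outer loop
vertex 1.075 -0.835 4.585
vertex 1.664 -1.3 4.28
vertex 0.881 0.083 2.808
endloop
endfacet
facet normal -0.097 0.457 -0.884
outer loop
vertex 1.469 -0.382 2.503
vertex 0.565 -1.285 2.135
vertex 0.881 0.083 2.808
endloop
endfacet
facet normal 0.680 0.679 0.276
outer loop
vertex 0.881 0.083 2.808
vertex 1.664 -1.3 4.28
vertex 1.469 -0.382 2.503
endloop
endfacet
facet normal 0.727 -0.574 -0.376
outer loop
vertex 1.469 -0.382 2.503
vertex 0.759 -2.203 3.912
vertex 0.565 -1.285 2.135
endloop
endfacet
facet normal 0.727 -0.575 -0.377
outer loop
vertex 1.664 -1.3 4.28
vertex 0.759 -2.203 3.912
vertex 1.469 -0.382 2.503
endloop
endfacet

endsolid


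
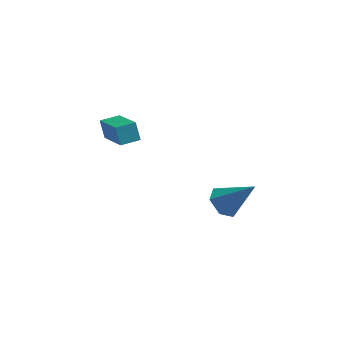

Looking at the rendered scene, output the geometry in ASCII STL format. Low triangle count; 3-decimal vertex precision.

solid 
facet normal -0.695 0.025 -0.719
outer loop
vertex 3.587 -2.149 -4.646
vertex 3.061 -1.714 -4.122
vertex 3.606 -1.289 -4.634
endloop
endfacet
facet normal 0.915 -0.015 -0.403
outer loop
vertex 3.587 -2.149 -4.646
vertex 3.606 -1.289 -4.634
vertex 4.459 -1.766 -2.678
endloop
endfacet
facet normal -0.695 0.026 -0.718
outer loop
vertex 3.606 -1.289 -4.634
vertex 3.061 -1.714 -4.122
vertex 3.081 -0.855 -4.11
endloop
endfacet
facet normal 0.596 0.800 -0.065
outer loop
vertex 3.606 -1.289 -4.634
vertex 3.081 -0.855 -4.11
vertex 4.459 -1.766 -2.678
endloop
endfacet
facet normal -0.695 0.026 -0.718
outer loop
vertex 3.081 -0.855 -4.11
vertex 3.061 -1.714 -4.122
vertex 2.536 -1.28 -3.598
endloop
endfacet
facet normal -0.077 0.806 0.587
outer loop
vertex 3.081 -0.855 -4.11
vertex 2.536 -1.28 -3.598
vertex 4.459 -1.766 -2.678
endloop
endfacet
facet normal -0.696 0.025 -0.718
outer loop
vertex 2.536 -1.28 -3.598
vertex 3.061 -1.714 -4.122
vertex 2.517 -2.139 -3.61
endloop
endfacet
facet normal -0.432 -0.003 0.902
outer loop
vertex 2.536 -1.28 -3.598
vertex 2.517 -2.139 -3.61
vertex 4.459 -1.766 -2.678
endloop
endfacet
facet normal -0.696 0.025 -0.718
outer loop
vertex 2.517 -2.139 -3.61
vertex 3.061 -1.714 -4.122
vertex 3.042 -2.574 -4.134
endloop
endfacet
facet normal -0.114 -0.818 0.565
outer loop
vertex 2.517 -2.139 -3.61
vertex 3.042 -2.574 -4.134
vertex 4.459 -1.766 -2.678
endloop
endfacet
facet normal -0.695 0.025 -0.719
outer loop
vertex 3.042 -2.574 -4.134
vertex 3.061 -1.714 -4.122
vertex 3.587 -2.149 -4.646
endloop
endfacet
facet normal 0.560 -0.824 -0.088
outer loop
vertex 3.042 -2.574 -4.134
vertex 3.587 -2.149 -4.646
vertex 4.459 -1.766 -2.678
endloop
endfacet
facet normal -0.496 0.732 -0.467
outer loop
vertex -2.185 -2.688 1.549
vertex -1.442 -2.163 1.582
vertex -1.91 -3.025 0.728
endloop
endfacet
facet normal -0.816 -0.577 -0.037
outer loop
vertex -0.858 -4.577 1.718
vertex -2.185 -2.688 1.549
vertex -1.91 -3.025 0.728
endloop
endfacet
facet normal -0.496 0.732 -0.467
outer loop
vertex -1.91 -3.025 0.728
vertex -1.442 -2.163 1.582
vertex -1.167 -2.501 0.761
endloop
endfacet
facet normal 0.295 -0.363 -0.884
outer loop
vertex -1.167 -2.501 0.761
vertex -0.858 -4.577 1.718
vertex -1.91 -3.025 0.728
endloop
endfacet
facet normal -0.296 0.363 0.884
outer loop
vertex -2.185 -2.688 1.549
vertex -0.39 -3.715 2.572
vertex -1.442 -2.163 1.582
endloop
endfacet
facet normal -0.816 -0.577 -0.036
outer loop
vertex -1.133 -4.239 2.539
vertex -2.185 -2.688 1.549
vertex -0.858 -4.577 1.718
endloop
endfacet
facet normal -0.296 0.363 0.883
outer loop
vertex -1.133 -4.239 2.539
vertex -0.39 -3.715 2.572
vertex -2.185 -2.688 1.549
endloop
endfacet
facet normal 0.816 0.576 0.036
outer loop
vertex -1.442 -2.163 1.582
vertex -0.39 -3.715 2.572
vertex -1.167 -2.501 0.761
endloop
endfacet
facet normal 0.296 -0.363 -0.883
outer loop
vertex -0.115 -4.052 1.751
vertex -0.858 -4.577 1.718
vertex -1.167 -2.501 0.761
endloop
endfacet
facet normal 0.816 0.577 0.037
outer loop
vertex -1.167 -2.501 0.761
vertex -0.39 -3.715 2.572
vertex -0.115 -4.052 1.751
endloop
endfacet
facet normal 0.496 -0.732 0.467
outer loop
vertex -0.115 -4.052 1.751
vertex -1.133 -4.239 2.539
vertex -0.858 -4.577 1.718
endloop
endfacet
facet normal 0.496 -0.732 0.467
outer loop
vertex -0.39 -3.715 2.572
vertex -1.133 -4.239 2.539
vertex -0.115 -4.052 1.751
endloop
endfacet

endsolid


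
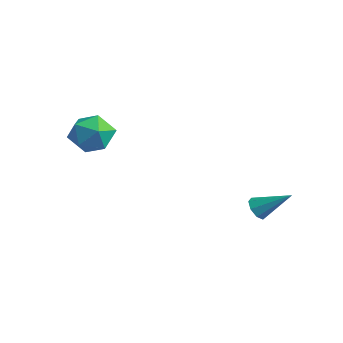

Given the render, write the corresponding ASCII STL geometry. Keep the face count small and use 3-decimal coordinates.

solid 
facet normal -0.617 -0.556 -0.557
outer loop
vertex 2.663 0.664 -2.076
vertex 2.302 0.65 -1.662
vertex 2.389 0.983 -2.091
endloop
endfacet
facet normal 0.613 0.497 -0.614
outer loop
vertex 2.663 0.664 -2.076
vertex 2.389 0.983 -2.091
vertex 3.258 1.51 -0.798
endloop
endfacet
facet normal -0.618 -0.556 -0.557
outer loop
vertex 2.389 0.983 -2.091
vertex 2.302 0.65 -1.662
vertex 2.064 1.107 -1.854
endloop
endfacet
facet normal 0.052 0.912 -0.406
outer loop
vertex 2.389 0.983 -2.091
vertex 2.064 1.107 -1.854
vertex 3.258 1.51 -0.798
endloop
endfacet
facet normal -0.617 -0.556 -0.558
outer loop
vertex 2.064 1.107 -1.854
vertex 2.302 0.65 -1.662
vertex 1.878 0.963 -1.505
endloop
endfacet
facet normal -0.427 0.893 0.141
outer loop
vertex 2.064 1.107 -1.854
vertex 1.878 0.963 -1.505
vertex 3.258 1.51 -0.798
endloop
endfacet
facet normal -0.616 -0.555 -0.559
outer loop
vertex 1.878 0.963 -1.505
vertex 2.302 0.65 -1.662
vertex 1.94 0.635 -1.248
endloop
endfacet
facet normal -0.542 0.452 0.708
outer loop
vertex 1.878 0.963 -1.505
vertex 1.94 0.635 -1.248
vertex 3.258 1.51 -0.798
endloop
endfacet
facet normal -0.616 -0.555 -0.559
outer loop
vertex 1.94 0.635 -1.248
vertex 2.302 0.65 -1.662
vertex 2.215 0.316 -1.234
endloop
endfacet
facet normal -0.227 -0.153 0.962
outer loop
vertex 1.94 0.635 -1.248
vertex 2.215 0.316 -1.234
vertex 3.258 1.51 -0.798
endloop
endfacet
facet normal -0.617 -0.555 -0.558
outer loop
vertex 2.215 0.316 -1.234
vertex 2.302 0.65 -1.662
vertex 2.54 0.192 -1.47
endloop
endfacet
facet normal 0.332 -0.566 0.755
outer loop
vertex 2.215 0.316 -1.234
vertex 2.54 0.192 -1.47
vertex 3.258 1.51 -0.798
endloop
endfacet
facet normal -0.616 -0.555 -0.559
outer loop
vertex 2.54 0.192 -1.47
vertex 2.302 0.65 -1.662
vertex 2.726 0.337 -1.819
endloop
endfacet
facet normal 0.812 -0.547 0.205
outer loop
vertex 2.54 0.192 -1.47
vertex 2.726 0.337 -1.819
vertex 3.258 1.51 -0.798
endloop
endfacet
facet normal -0.617 -0.556 -0.557
outer loop
vertex 2.726 0.337 -1.819
vertex 2.302 0.65 -1.662
vertex 2.663 0.664 -2.076
endloop
endfacet
facet normal 0.926 -0.106 -0.361
outer loop
vertex 2.726 0.337 -1.819
vertex 2.663 0.664 -2.076
vertex 3.258 1.51 -0.798
endloop
endfacet
facet normal 0.045 0.995 -0.089
outer loop
vertex -1.946 -3.146 1.006
vertex -2.41 -3.048 1.873
vertex -1.423 -3.095 1.843
endloop
endfacet
facet normal 0.598 0.685 -0.416
outer loop
vertex -1.946 -3.146 1.006
vertex -1.423 -3.095 1.843
vertex -1.169 -3.743 1.141
endloop
endfacet
facet normal 0.342 0.239 -0.909
outer loop
vertex -1.946 -3.146 1.006
vertex -1.169 -3.743 1.141
vertex -1.999 -4.096 0.736
endloop
endfacet
facet normal -0.371 0.273 -0.887
outer loop
vertex -1.946 -3.146 1.006
vertex -1.999 -4.096 0.736
vertex -2.766 -3.667 1.189
endloop
endfacet
facet normal -0.555 0.740 -0.381
outer loop
vertex -1.946 -3.146 1.006
vertex -2.766 -3.667 1.189
vertex -2.41 -3.048 1.873
endloop
endfacet
facet normal 0.952 0.298 0.070
outer loop
vertex -1.169 -3.743 1.141
vertex -1.423 -3.095 1.843
vertex -1.154 -4.013 2.091
endloop
endfacet
facet normal 0.056 0.800 0.598
outer loop
vertex -1.423 -3.095 1.843
vertex -2.41 -3.048 1.873
vertex -1.921 -3.584 2.544
endloop
endfacet
facet normal -0.913 0.388 0.125
outer loop
vertex -2.41 -3.048 1.873
vertex -2.766 -3.667 1.189
vertex -2.751 -3.937 2.139
endloop
endfacet
facet normal -0.617 -0.369 -0.695
outer loop
vertex -2.766 -3.667 1.189
vertex -1.999 -4.096 0.736
vertex -2.497 -4.585 1.437
endloop
endfacet
facet normal 0.536 -0.424 -0.730
outer loop
vertex -1.999 -4.096 0.736
vertex -1.169 -3.743 1.141
vertex -1.51 -4.632 1.407
endloop
endfacet
facet normal 0.371 -0.273 0.887
outer loop
vertex -1.974 -4.534 2.274
vertex -1.154 -4.013 2.091
vertex -1.921 -3.584 2.544
endloop
endfacet
facet normal -0.342 -0.239 0.909
outer loop
vertex -1.974 -4.534 2.274
vertex -1.921 -3.584 2.544
vertex -2.751 -3.937 2.139
endloop
endfacet
facet normal -0.598 -0.685 0.416
outer loop
vertex -1.974 -4.534 2.274
vertex -2.751 -3.937 2.139
vertex -2.497 -4.585 1.437
endloop
endfacet
facet normal -0.045 -0.995 0.089
outer loop
vertex -1.974 -4.534 2.274
vertex -2.497 -4.585 1.437
vertex -1.51 -4.632 1.407
endloop
endfacet
facet normal 0.555 -0.740 0.381
outer loop
vertex -1.974 -4.534 2.274
vertex -1.51 -4.632 1.407
vertex -1.154 -4.013 2.091
endloop
endfacet
facet normal 0.617 0.369 0.695
outer loop
vertex -1.921 -3.584 2.544
vertex -1.154 -4.013 2.091
vertex -1.423 -3.095 1.843
endloop
endfacet
facet normal -0.536 0.424 0.730
outer loop
vertex -2.751 -3.937 2.139
vertex -1.921 -3.584 2.544
vertex -2.41 -3.048 1.873
endloop
endfacet
facet normal -0.952 -0.298 -0.070
outer loop
vertex -2.497 -4.585 1.437
vertex -2.751 -3.937 2.139
vertex -2.766 -3.667 1.189
endloop
endfacet
facet normal -0.056 -0.800 -0.598
outer loop
vertex -1.51 -4.632 1.407
vertex -2.497 -4.585 1.437
vertex -1.999 -4.096 0.736
endloop
endfacet
facet normal 0.913 -0.388 -0.125
outer loop
vertex -1.154 -4.013 2.091
vertex -1.51 -4.632 1.407
vertex -1.169 -3.743 1.141
endloop
endfacet

endsolid


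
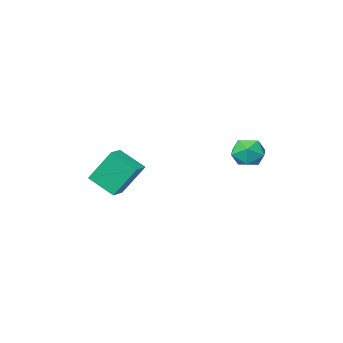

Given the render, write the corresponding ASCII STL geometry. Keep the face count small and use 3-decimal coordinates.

solid 
facet normal -0.402 0.366 0.839
outer loop
vertex 3.375 -4.125 -0.528
vertex 4.129 -3.596 -0.398
vertex 2.68 -2.925 -1.384
endloop
endfacet
facet normal -0.811 -0.569 -0.139
outer loop
vertex 3.511 -3.684 -3.122
vertex 3.375 -4.125 -0.528
vertex 2.68 -2.925 -1.384
endloop
endfacet
facet normal -0.401 0.367 0.839
outer loop
vertex 2.68 -2.925 -1.384
vertex 4.129 -3.596 -0.398
vertex 3.434 -2.396 -1.255
endloop
endfacet
facet normal -0.427 0.736 -0.525
outer loop
vertex 3.434 -2.396 -1.255
vertex 3.511 -3.684 -3.122
vertex 2.68 -2.925 -1.384
endloop
endfacet
facet normal 0.426 -0.736 0.525
outer loop
vertex 3.375 -4.125 -0.528
vertex 4.96 -4.355 -2.136
vertex 4.129 -3.596 -0.398
endloop
endfacet
facet normal -0.811 -0.569 -0.139
outer loop
vertex 4.206 -4.884 -2.265
vertex 3.375 -4.125 -0.528
vertex 3.511 -3.684 -3.122
endloop
endfacet
facet normal 0.426 -0.736 0.526
outer loop
vertex 4.206 -4.884 -2.265
vertex 4.96 -4.355 -2.136
vertex 3.375 -4.125 -0.528
endloop
endfacet
facet normal 0.811 0.569 0.139
outer loop
vertex 4.129 -3.596 -0.398
vertex 4.96 -4.355 -2.136
vertex 3.434 -2.396 -1.255
endloop
endfacet
facet normal -0.426 0.736 -0.526
outer loop
vertex 4.265 -3.155 -2.992
vertex 3.511 -3.684 -3.122
vertex 3.434 -2.396 -1.255
endloop
endfacet
facet normal 0.811 0.569 0.139
outer loop
vertex 3.434 -2.396 -1.255
vertex 4.96 -4.355 -2.136
vertex 4.265 -3.155 -2.992
endloop
endfacet
facet normal 0.402 -0.367 -0.839
outer loop
vertex 4.265 -3.155 -2.992
vertex 4.206 -4.884 -2.265
vertex 3.511 -3.684 -3.122
endloop
endfacet
facet normal 0.401 -0.367 -0.840
outer loop
vertex 4.96 -4.355 -2.136
vertex 4.206 -4.884 -2.265
vertex 4.265 -3.155 -2.992
endloop
endfacet
facet normal 0.217 0.280 0.935
outer loop
vertex 0.574 2.627 1.05
vertex -0.225 2.287 1.337
vertex 0.52 1.756 1.323
endloop
endfacet
facet normal 0.811 0.129 0.571
outer loop
vertex 0.574 2.627 1.05
vertex 0.52 1.756 1.323
vertex 1.008 1.973 0.581
endloop
endfacet
facet normal 0.833 0.554 -0.002
outer loop
vertex 0.574 2.627 1.05
vertex 1.008 1.973 0.581
vertex 0.565 2.638 0.136
endloop
endfacet
facet normal 0.252 0.968 0.009
outer loop
vertex 0.574 2.627 1.05
vertex 0.565 2.638 0.136
vertex -0.197 2.832 0.603
endloop
endfacet
facet normal -0.129 0.799 0.588
outer loop
vertex 0.574 2.627 1.05
vertex -0.197 2.832 0.603
vertex -0.225 2.287 1.337
endloop
endfacet
facet normal 0.764 -0.546 0.343
outer loop
vertex 1.008 1.973 0.581
vertex 0.52 1.756 1.323
vertex 0.477 1.228 0.577
endloop
endfacet
facet normal -0.198 -0.302 0.933
outer loop
vertex 0.52 1.756 1.323
vertex -0.225 2.287 1.337
vertex -0.285 1.422 1.044
endloop
endfacet
facet normal -0.757 0.538 0.370
outer loop
vertex -0.225 2.287 1.337
vertex -0.197 2.832 0.603
vertex -0.728 2.087 0.599
endloop
endfacet
facet normal -0.141 0.812 -0.567
outer loop
vertex -0.197 2.832 0.603
vertex 0.565 2.638 0.136
vertex -0.24 2.304 -0.143
endloop
endfacet
facet normal 0.800 0.142 -0.583
outer loop
vertex 0.565 2.638 0.136
vertex 1.008 1.973 0.581
vertex 0.505 1.773 -0.157
endloop
endfacet
facet normal -0.252 -0.968 -0.009
outer loop
vertex -0.294 1.433 0.13
vertex 0.477 1.228 0.577
vertex -0.285 1.422 1.044
endloop
endfacet
facet normal -0.833 -0.554 0.002
outer loop
vertex -0.294 1.433 0.13
vertex -0.285 1.422 1.044
vertex -0.728 2.087 0.599
endloop
endfacet
facet normal -0.811 -0.129 -0.571
outer loop
vertex -0.294 1.433 0.13
vertex -0.728 2.087 0.599
vertex -0.24 2.304 -0.143
endloop
endfacet
facet normal -0.217 -0.280 -0.935
outer loop
vertex -0.294 1.433 0.13
vertex -0.24 2.304 -0.143
vertex 0.505 1.773 -0.157
endloop
endfacet
facet normal 0.129 -0.799 -0.588
outer loop
vertex -0.294 1.433 0.13
vertex 0.505 1.773 -0.157
vertex 0.477 1.228 0.577
endloop
endfacet
facet normal 0.141 -0.812 0.567
outer loop
vertex -0.285 1.422 1.044
vertex 0.477 1.228 0.577
vertex 0.52 1.756 1.323
endloop
endfacet
facet normal -0.800 -0.142 0.583
outer loop
vertex -0.728 2.087 0.599
vertex -0.285 1.422 1.044
vertex -0.225 2.287 1.337
endloop
endfacet
facet normal -0.764 0.546 -0.343
outer loop
vertex -0.24 2.304 -0.143
vertex -0.728 2.087 0.599
vertex -0.197 2.832 0.603
endloop
endfacet
facet normal 0.198 0.302 -0.933
outer loop
vertex 0.505 1.773 -0.157
vertex -0.24 2.304 -0.143
vertex 0.565 2.638 0.136
endloop
endfacet
facet normal 0.757 -0.538 -0.370
outer loop
vertex 0.477 1.228 0.577
vertex 0.505 1.773 -0.157
vertex 1.008 1.973 0.581
endloop
endfacet

endsolid


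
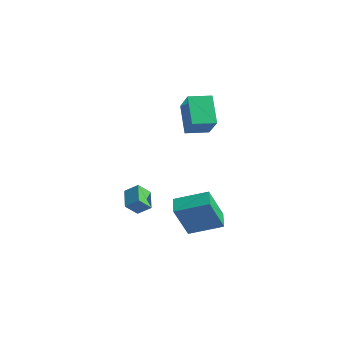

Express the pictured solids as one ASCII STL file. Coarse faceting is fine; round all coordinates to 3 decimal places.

solid 
facet normal -0.578 0.237 0.781
outer loop
vertex -1.656 3.061 4.38
vertex -1.219 4.253 4.341
vertex -3.047 3.534 3.207
endloop
endfacet
facet normal -0.345 -0.938 0.031
outer loop
vertex -1.961 3.087 1.739
vertex -1.656 3.061 4.38
vertex -3.047 3.534 3.207
endloop
endfacet
facet normal -0.578 0.238 0.781
outer loop
vertex -3.047 3.534 3.207
vertex -1.219 4.253 4.341
vertex -2.61 4.725 3.168
endloop
endfacet
facet normal -0.740 0.251 -0.624
outer loop
vertex -2.61 4.725 3.168
vertex -1.961 3.087 1.739
vertex -3.047 3.534 3.207
endloop
endfacet
facet normal 0.740 -0.251 0.624
outer loop
vertex -1.656 3.061 4.38
vertex -0.133 3.806 2.873
vertex -1.219 4.253 4.341
endloop
endfacet
facet normal -0.344 -0.938 0.031
outer loop
vertex -0.57 2.615 2.912
vertex -1.656 3.061 4.38
vertex -1.961 3.087 1.739
endloop
endfacet
facet normal 0.740 -0.251 0.624
outer loop
vertex -0.57 2.615 2.912
vertex -0.133 3.806 2.873
vertex -1.656 3.061 4.38
endloop
endfacet
facet normal 0.344 0.938 -0.031
outer loop
vertex -1.219 4.253 4.341
vertex -0.133 3.806 2.873
vertex -2.61 4.725 3.168
endloop
endfacet
facet normal -0.740 0.251 -0.624
outer loop
vertex -1.524 4.279 1.7
vertex -1.961 3.087 1.739
vertex -2.61 4.725 3.168
endloop
endfacet
facet normal 0.345 0.938 -0.030
outer loop
vertex -2.61 4.725 3.168
vertex -0.133 3.806 2.873
vertex -1.524 4.279 1.7
endloop
endfacet
facet normal 0.578 -0.237 -0.781
outer loop
vertex -1.524 4.279 1.7
vertex -0.57 2.615 2.912
vertex -1.961 3.087 1.739
endloop
endfacet
facet normal 0.578 -0.238 -0.781
outer loop
vertex -0.133 3.806 2.873
vertex -0.57 2.615 2.912
vertex -1.524 4.279 1.7
endloop
endfacet
facet normal -0.641 -0.511 -0.573
outer loop
vertex -1.096 -1.015 -1.066
vertex -1.075 -0.311 -1.718
vertex -0.129 -1.579 -1.645
endloop
endfacet
facet normal -0.021 -0.733 0.680
outer loop
vertex 0.435 -1.129 -1.142
vertex -1.096 -1.015 -1.066
vertex -0.129 -1.579 -1.645
endloop
endfacet
facet normal -0.641 -0.511 -0.572
outer loop
vertex -0.129 -1.579 -1.645
vertex -1.075 -0.311 -1.718
vertex -0.109 -0.875 -2.297
endloop
endfacet
facet normal 0.767 -0.448 -0.460
outer loop
vertex -0.109 -0.875 -2.297
vertex 0.435 -1.129 -1.142
vertex -0.129 -1.579 -1.645
endloop
endfacet
facet normal -0.767 0.448 0.459
outer loop
vertex -1.096 -1.015 -1.066
vertex -0.511 0.139 -1.215
vertex -1.075 -0.311 -1.718
endloop
endfacet
facet normal -0.021 -0.733 0.680
outer loop
vertex -0.531 -0.565 -0.563
vertex -1.096 -1.015 -1.066
vertex 0.435 -1.129 -1.142
endloop
endfacet
facet normal -0.767 0.448 0.460
outer loop
vertex -0.531 -0.565 -0.563
vertex -0.511 0.139 -1.215
vertex -1.096 -1.015 -1.066
endloop
endfacet
facet normal 0.021 0.733 -0.680
outer loop
vertex -1.075 -0.311 -1.718
vertex -0.511 0.139 -1.215
vertex -0.109 -0.875 -2.297
endloop
endfacet
facet normal 0.766 -0.449 -0.460
outer loop
vertex 0.456 -0.425 -1.794
vertex 0.435 -1.129 -1.142
vertex -0.109 -0.875 -2.297
endloop
endfacet
facet normal 0.021 0.733 -0.680
outer loop
vertex -0.109 -0.875 -2.297
vertex -0.511 0.139 -1.215
vertex 0.456 -0.425 -1.794
endloop
endfacet
facet normal 0.641 0.511 0.572
outer loop
vertex 0.456 -0.425 -1.794
vertex -0.531 -0.565 -0.563
vertex 0.435 -1.129 -1.142
endloop
endfacet
facet normal 0.641 0.512 0.572
outer loop
vertex -0.511 0.139 -1.215
vertex -0.531 -0.565 -0.563
vertex 0.456 -0.425 -1.794
endloop
endfacet
facet normal -0.605 -0.728 -0.322
outer loop
vertex 1.067 0.446 -2.037
vertex 0.199 0.987 -1.631
vertex 0.83 1.471 -3.911
endloop
endfacet
facet normal 0.789 -0.492 -0.369
outer loop
vertex 1.961 2.833 -3.309
vertex 1.067 0.446 -2.037
vertex 0.83 1.471 -3.911
endloop
endfacet
facet normal -0.604 -0.729 -0.322
outer loop
vertex 0.83 1.471 -3.911
vertex 0.199 0.987 -1.631
vertex -0.038 2.012 -3.506
endloop
endfacet
facet normal -0.110 0.477 -0.872
outer loop
vertex -0.038 2.012 -3.506
vertex 1.961 2.833 -3.309
vertex 0.83 1.471 -3.911
endloop
endfacet
facet normal 0.110 -0.477 0.872
outer loop
vertex 1.067 0.446 -2.037
vertex 1.33 2.349 -1.029
vertex 0.199 0.987 -1.631
endloop
endfacet
facet normal 0.789 -0.492 -0.369
outer loop
vertex 2.198 1.808 -1.434
vertex 1.067 0.446 -2.037
vertex 1.961 2.833 -3.309
endloop
endfacet
facet normal 0.110 -0.477 0.872
outer loop
vertex 2.198 1.808 -1.434
vertex 1.33 2.349 -1.029
vertex 1.067 0.446 -2.037
endloop
endfacet
facet normal -0.789 0.492 0.369
outer loop
vertex 0.199 0.987 -1.631
vertex 1.33 2.349 -1.029
vertex -0.038 2.012 -3.506
endloop
endfacet
facet normal -0.110 0.477 -0.872
outer loop
vertex 1.093 3.374 -2.903
vertex 1.961 2.833 -3.309
vertex -0.038 2.012 -3.506
endloop
endfacet
facet normal -0.789 0.492 0.369
outer loop
vertex -0.038 2.012 -3.506
vertex 1.33 2.349 -1.029
vertex 1.093 3.374 -2.903
endloop
endfacet
facet normal 0.605 0.729 0.322
outer loop
vertex 1.093 3.374 -2.903
vertex 2.198 1.808 -1.434
vertex 1.961 2.833 -3.309
endloop
endfacet
facet normal 0.604 0.729 0.322
outer loop
vertex 1.33 2.349 -1.029
vertex 2.198 1.808 -1.434
vertex 1.093 3.374 -2.903
endloop
endfacet

endsolid


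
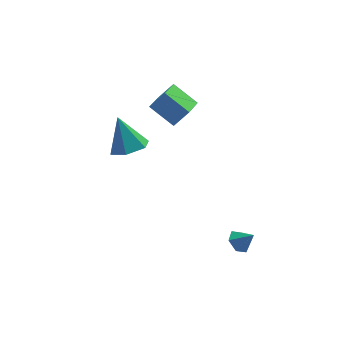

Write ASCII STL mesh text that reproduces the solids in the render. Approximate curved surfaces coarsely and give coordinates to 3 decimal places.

solid 
facet normal -0.590 0.343 -0.731
outer loop
vertex 2.843 -2.586 -2.555
vertex 2.278 -2.733 -2.168
vertex 2.582 -2.105 -2.119
endloop
endfacet
facet normal 0.913 0.393 0.112
outer loop
vertex 2.843 -2.586 -2.555
vertex 2.582 -2.105 -2.119
vertex 2.922 -3.107 -1.372
endloop
endfacet
facet normal -0.591 0.343 -0.730
outer loop
vertex 2.582 -2.105 -2.119
vertex 2.278 -2.733 -2.168
vertex 2.018 -2.252 -1.732
endloop
endfacet
facet normal 0.319 0.634 0.705
outer loop
vertex 2.582 -2.105 -2.119
vertex 2.018 -2.252 -1.732
vertex 2.922 -3.107 -1.372
endloop
endfacet
facet normal -0.591 0.343 -0.730
outer loop
vertex 2.018 -2.252 -1.732
vertex 2.278 -2.733 -2.168
vertex 1.714 -2.88 -1.781
endloop
endfacet
facet normal -0.307 0.075 0.949
outer loop
vertex 2.018 -2.252 -1.732
vertex 1.714 -2.88 -1.781
vertex 2.922 -3.107 -1.372
endloop
endfacet
facet normal -0.591 0.342 -0.731
outer loop
vertex 1.714 -2.88 -1.781
vertex 2.278 -2.733 -2.168
vertex 1.974 -3.362 -2.217
endloop
endfacet
facet normal -0.339 -0.725 0.599
outer loop
vertex 1.714 -2.88 -1.781
vertex 1.974 -3.362 -2.217
vertex 2.922 -3.107 -1.372
endloop
endfacet
facet normal -0.590 0.342 -0.731
outer loop
vertex 1.974 -3.362 -2.217
vertex 2.278 -2.733 -2.168
vertex 2.539 -3.215 -2.604
endloop
endfacet
facet normal 0.255 -0.967 0.005
outer loop
vertex 1.974 -3.362 -2.217
vertex 2.539 -3.215 -2.604
vertex 2.922 -3.107 -1.372
endloop
endfacet
facet normal -0.590 0.342 -0.731
outer loop
vertex 2.539 -3.215 -2.604
vertex 2.278 -2.733 -2.168
vertex 2.843 -2.586 -2.555
endloop
endfacet
facet normal 0.882 -0.407 -0.238
outer loop
vertex 2.539 -3.215 -2.604
vertex 2.843 -2.586 -2.555
vertex 2.922 -3.107 -1.372
endloop
endfacet
facet normal 0.212 -0.430 -0.878
outer loop
vertex -1.494 1.861 1.9
vertex -2.165 2.534 1.409
vertex -1.135 2.798 1.528
endloop
endfacet
facet normal 0.747 -0.023 0.664
outer loop
vertex -1.494 1.861 1.9
vertex -1.135 2.798 1.528
vertex -2.595 3.406 3.191
endloop
endfacet
facet normal 0.212 -0.431 -0.877
outer loop
vertex -1.135 2.798 1.528
vertex -2.165 2.534 1.409
vertex -1.807 3.47 1.036
endloop
endfacet
facet normal 0.593 0.769 0.240
outer loop
vertex -1.135 2.798 1.528
vertex -1.807 3.47 1.036
vertex -2.595 3.406 3.191
endloop
endfacet
facet normal 0.211 -0.430 -0.878
outer loop
vertex -1.807 3.47 1.036
vertex -2.165 2.534 1.409
vertex -2.837 3.206 0.918
endloop
endfacet
facet normal -0.241 0.969 -0.060
outer loop
vertex -1.807 3.47 1.036
vertex -2.837 3.206 0.918
vertex -2.595 3.406 3.191
endloop
endfacet
facet normal 0.211 -0.430 -0.878
outer loop
vertex -2.837 3.206 0.918
vertex -2.165 2.534 1.409
vertex -3.196 2.269 1.291
endloop
endfacet
facet normal -0.923 0.379 0.065
outer loop
vertex -2.837 3.206 0.918
vertex -3.196 2.269 1.291
vertex -2.595 3.406 3.191
endloop
endfacet
facet normal 0.211 -0.430 -0.878
outer loop
vertex -3.196 2.269 1.291
vertex -2.165 2.534 1.409
vertex -2.524 1.597 1.782
endloop
endfacet
facet normal -0.769 -0.411 0.489
outer loop
vertex -3.196 2.269 1.291
vertex -2.524 1.597 1.782
vertex -2.595 3.406 3.191
endloop
endfacet
facet normal 0.211 -0.430 -0.878
outer loop
vertex -2.524 1.597 1.782
vertex -2.165 2.534 1.409
vertex -1.494 1.861 1.9
endloop
endfacet
facet normal 0.066 -0.612 0.788
outer loop
vertex -2.524 1.597 1.782
vertex -1.494 1.861 1.9
vertex -2.595 3.406 3.191
endloop
endfacet
facet normal -0.626 0.572 0.531
outer loop
vertex -0.168 3.43 4.665
vertex 0.62 5.013 3.889
vertex -0.972 3.388 3.762
endloop
endfacet
facet normal -0.408 -0.820 0.402
outer loop
vertex 0.08 2.427 2.871
vertex -0.168 3.43 4.665
vertex -0.972 3.388 3.762
endloop
endfacet
facet normal -0.626 0.572 0.530
outer loop
vertex -0.972 3.388 3.762
vertex 0.62 5.013 3.889
vertex -0.184 4.97 2.986
endloop
endfacet
facet normal -0.664 -0.035 -0.747
outer loop
vertex -0.184 4.97 2.986
vertex 0.08 2.427 2.871
vertex -0.972 3.388 3.762
endloop
endfacet
facet normal 0.664 0.035 0.747
outer loop
vertex -0.168 3.43 4.665
vertex 1.672 4.052 2.998
vertex 0.62 5.013 3.889
endloop
endfacet
facet normal -0.408 -0.820 0.402
outer loop
vertex 0.884 2.47 3.774
vertex -0.168 3.43 4.665
vertex 0.08 2.427 2.871
endloop
endfacet
facet normal 0.664 0.035 0.747
outer loop
vertex 0.884 2.47 3.774
vertex 1.672 4.052 2.998
vertex -0.168 3.43 4.665
endloop
endfacet
facet normal 0.408 0.820 -0.402
outer loop
vertex 0.62 5.013 3.889
vertex 1.672 4.052 2.998
vertex -0.184 4.97 2.986
endloop
endfacet
facet normal -0.664 -0.035 -0.747
outer loop
vertex 0.868 4.01 2.095
vertex 0.08 2.427 2.871
vertex -0.184 4.97 2.986
endloop
endfacet
facet normal 0.408 0.820 -0.402
outer loop
vertex -0.184 4.97 2.986
vertex 1.672 4.052 2.998
vertex 0.868 4.01 2.095
endloop
endfacet
facet normal 0.626 -0.572 -0.530
outer loop
vertex 0.868 4.01 2.095
vertex 0.884 2.47 3.774
vertex 0.08 2.427 2.871
endloop
endfacet
facet normal 0.626 -0.572 -0.531
outer loop
vertex 1.672 4.052 2.998
vertex 0.884 2.47 3.774
vertex 0.868 4.01 2.095
endloop
endfacet

endsolid


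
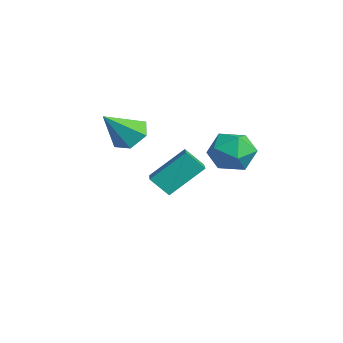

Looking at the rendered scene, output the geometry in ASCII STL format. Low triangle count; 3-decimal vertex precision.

solid 
facet normal -0.433 -0.569 0.699
outer loop
vertex -0.573 0.314 1.989
vertex -1.921 0.815 1.561
vertex -0.727 -1.309 0.572
endloop
endfacet
facet normal 0.899 -0.334 0.285
outer loop
vertex -0.199 -0.615 -0.281
vertex -0.573 0.314 1.989
vertex -0.727 -1.309 0.572
endloop
endfacet
facet normal -0.433 -0.569 0.699
outer loop
vertex -0.727 -1.309 0.572
vertex -1.921 0.815 1.561
vertex -2.075 -0.808 0.144
endloop
endfacet
facet normal -0.071 -0.752 -0.656
outer loop
vertex -2.075 -0.808 0.144
vertex -0.199 -0.615 -0.281
vertex -0.727 -1.309 0.572
endloop
endfacet
facet normal 0.071 0.752 0.656
outer loop
vertex -0.573 0.314 1.989
vertex -1.393 1.509 0.708
vertex -1.921 0.815 1.561
endloop
endfacet
facet normal 0.899 -0.334 0.285
outer loop
vertex -0.045 1.008 1.136
vertex -0.573 0.314 1.989
vertex -0.199 -0.615 -0.281
endloop
endfacet
facet normal 0.071 0.752 0.656
outer loop
vertex -0.045 1.008 1.136
vertex -1.393 1.509 0.708
vertex -0.573 0.314 1.989
endloop
endfacet
facet normal -0.899 0.334 -0.285
outer loop
vertex -1.921 0.815 1.561
vertex -1.393 1.509 0.708
vertex -2.075 -0.808 0.144
endloop
endfacet
facet normal -0.071 -0.752 -0.656
outer loop
vertex -1.547 -0.114 -0.709
vertex -0.199 -0.615 -0.281
vertex -2.075 -0.808 0.144
endloop
endfacet
facet normal -0.899 0.334 -0.285
outer loop
vertex -2.075 -0.808 0.144
vertex -1.393 1.509 0.708
vertex -1.547 -0.114 -0.709
endloop
endfacet
facet normal 0.433 0.569 -0.699
outer loop
vertex -1.547 -0.114 -0.709
vertex -0.045 1.008 1.136
vertex -0.199 -0.615 -0.281
endloop
endfacet
facet normal 0.433 0.569 -0.699
outer loop
vertex -1.393 1.509 0.708
vertex -0.045 1.008 1.136
vertex -1.547 -0.114 -0.709
endloop
endfacet
facet normal -0.159 0.681 -0.715
outer loop
vertex -0.891 -2.122 2.523
vertex -1.699 -1.822 2.989
vertex -0.834 -1.407 3.192
endloop
endfacet
facet normal 0.969 -0.205 0.137
outer loop
vertex -0.891 -2.122 2.523
vertex -0.834 -1.407 3.192
vertex -1.381 -3.178 4.411
endloop
endfacet
facet normal -0.160 0.682 -0.714
outer loop
vertex -0.834 -1.407 3.192
vertex -1.699 -1.822 2.989
vertex -1.642 -1.108 3.658
endloop
endfacet
facet normal 0.561 0.344 0.752
outer loop
vertex -0.834 -1.407 3.192
vertex -1.642 -1.108 3.658
vertex -1.381 -3.178 4.411
endloop
endfacet
facet normal -0.160 0.682 -0.714
outer loop
vertex -1.642 -1.108 3.658
vertex -1.699 -1.822 2.989
vertex -2.507 -1.522 3.456
endloop
endfacet
facet normal -0.344 0.282 0.895
outer loop
vertex -1.642 -1.108 3.658
vertex -2.507 -1.522 3.456
vertex -1.381 -3.178 4.411
endloop
endfacet
facet normal -0.160 0.681 -0.715
outer loop
vertex -2.507 -1.522 3.456
vertex -1.699 -1.822 2.989
vertex -2.563 -2.237 2.787
endloop
endfacet
facet normal -0.844 -0.330 0.423
outer loop
vertex -2.507 -1.522 3.456
vertex -2.563 -2.237 2.787
vertex -1.381 -3.178 4.411
endloop
endfacet
facet normal -0.160 0.681 -0.715
outer loop
vertex -2.563 -2.237 2.787
vertex -1.699 -1.822 2.989
vertex -1.755 -2.536 2.321
endloop
endfacet
facet normal -0.436 -0.879 -0.192
outer loop
vertex -2.563 -2.237 2.787
vertex -1.755 -2.536 2.321
vertex -1.381 -3.178 4.411
endloop
endfacet
facet normal -0.159 0.681 -0.715
outer loop
vertex -1.755 -2.536 2.321
vertex -1.699 -1.822 2.989
vertex -0.891 -2.122 2.523
endloop
endfacet
facet normal 0.470 -0.817 -0.335
outer loop
vertex -1.755 -2.536 2.321
vertex -0.891 -2.122 2.523
vertex -1.381 -3.178 4.411
endloop
endfacet
facet normal -0.899 -0.374 0.227
outer loop
vertex 2.382 0.907 3.576
vertex 2.799 -0.156 3.475
vertex 2.832 0.378 4.488
endloop
endfacet
facet normal -0.799 0.258 0.544
outer loop
vertex 2.382 0.907 3.576
vertex 2.832 0.378 4.488
vertex 3.059 1.485 4.297
endloop
endfacet
facet normal -0.670 0.742 0.034
outer loop
vertex 2.382 0.907 3.576
vertex 3.059 1.485 4.297
vertex 3.167 1.635 3.166
endloop
endfacet
facet normal -0.691 0.408 -0.597
outer loop
vertex 2.382 0.907 3.576
vertex 3.167 1.635 3.166
vertex 3.006 0.62 2.658
endloop
endfacet
facet normal -0.832 -0.281 -0.478
outer loop
vertex 2.382 0.907 3.576
vertex 3.006 0.62 2.658
vertex 2.799 -0.156 3.475
endloop
endfacet
facet normal -0.217 0.209 0.953
outer loop
vertex 3.059 1.485 4.297
vertex 2.832 0.378 4.488
vertex 3.894 0.78 4.642
endloop
endfacet
facet normal -0.380 -0.813 0.441
outer loop
vertex 2.832 0.378 4.488
vertex 2.799 -0.156 3.475
vertex 3.733 -0.235 4.134
endloop
endfacet
facet normal -0.271 -0.663 -0.698
outer loop
vertex 2.799 -0.156 3.475
vertex 3.006 0.62 2.658
vertex 3.841 -0.085 3.003
endloop
endfacet
facet normal -0.042 0.453 -0.891
outer loop
vertex 3.006 0.62 2.658
vertex 3.167 1.635 3.166
vertex 4.068 1.022 2.812
endloop
endfacet
facet normal -0.008 0.991 0.131
outer loop
vertex 3.167 1.635 3.166
vertex 3.059 1.485 4.297
vertex 4.101 1.556 3.825
endloop
endfacet
facet normal 0.691 -0.408 0.597
outer loop
vertex 4.518 0.493 3.724
vertex 3.894 0.78 4.642
vertex 3.733 -0.235 4.134
endloop
endfacet
facet normal 0.670 -0.742 -0.034
outer loop
vertex 4.518 0.493 3.724
vertex 3.733 -0.235 4.134
vertex 3.841 -0.085 3.003
endloop
endfacet
facet normal 0.799 -0.258 -0.544
outer loop
vertex 4.518 0.493 3.724
vertex 3.841 -0.085 3.003
vertex 4.068 1.022 2.812
endloop
endfacet
facet normal 0.899 0.374 -0.227
outer loop
vertex 4.518 0.493 3.724
vertex 4.068 1.022 2.812
vertex 4.101 1.556 3.825
endloop
endfacet
facet normal 0.832 0.281 0.478
outer loop
vertex 4.518 0.493 3.724
vertex 4.101 1.556 3.825
vertex 3.894 0.78 4.642
endloop
endfacet
facet normal 0.042 -0.453 0.891
outer loop
vertex 3.733 -0.235 4.134
vertex 3.894 0.78 4.642
vertex 2.832 0.378 4.488
endloop
endfacet
facet normal 0.008 -0.991 -0.131
outer loop
vertex 3.841 -0.085 3.003
vertex 3.733 -0.235 4.134
vertex 2.799 -0.156 3.475
endloop
endfacet
facet normal 0.217 -0.209 -0.953
outer loop
vertex 4.068 1.022 2.812
vertex 3.841 -0.085 3.003
vertex 3.006 0.62 2.658
endloop
endfacet
facet normal 0.380 0.813 -0.441
outer loop
vertex 4.101 1.556 3.825
vertex 4.068 1.022 2.812
vertex 3.167 1.635 3.166
endloop
endfacet
facet normal 0.271 0.663 0.698
outer loop
vertex 3.894 0.78 4.642
vertex 4.101 1.556 3.825
vertex 3.059 1.485 4.297
endloop
endfacet

endsolid
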